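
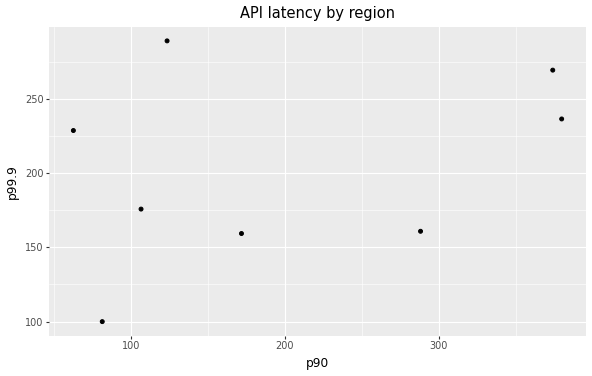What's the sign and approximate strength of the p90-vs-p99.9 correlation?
Points are positively correlated; weak (|r| ≈ 0.3).

positive, weak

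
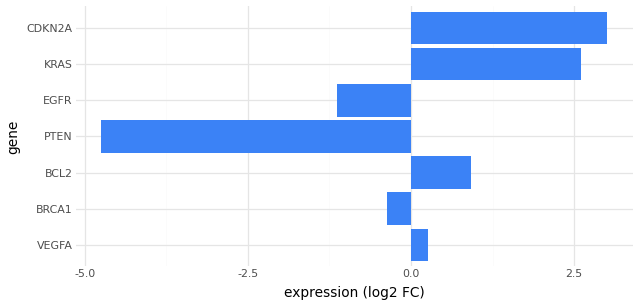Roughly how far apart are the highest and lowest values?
Max CDKN2A ≈ 3, min PTEN ≈ -5; range ≈ 8.

≈ 8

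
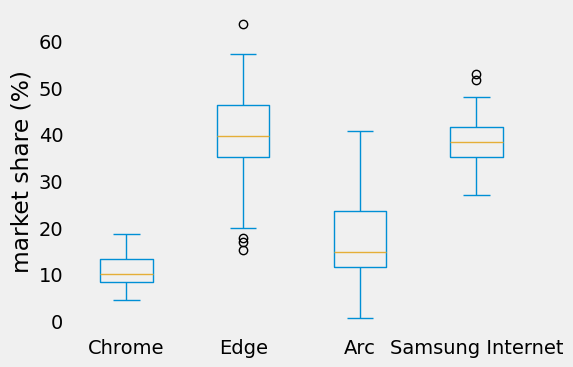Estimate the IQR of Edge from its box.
≈ 10

Q3 ≈ 45, Q1 ≈ 35; IQR ≈ 10.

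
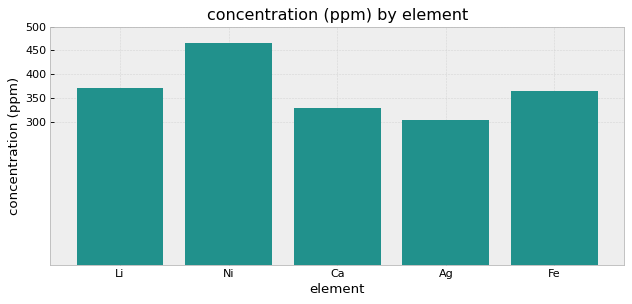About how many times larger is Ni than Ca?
≈ 1.29×

Ni ≈ 450, Ca ≈ 350; 450/350 ≈ 1.29.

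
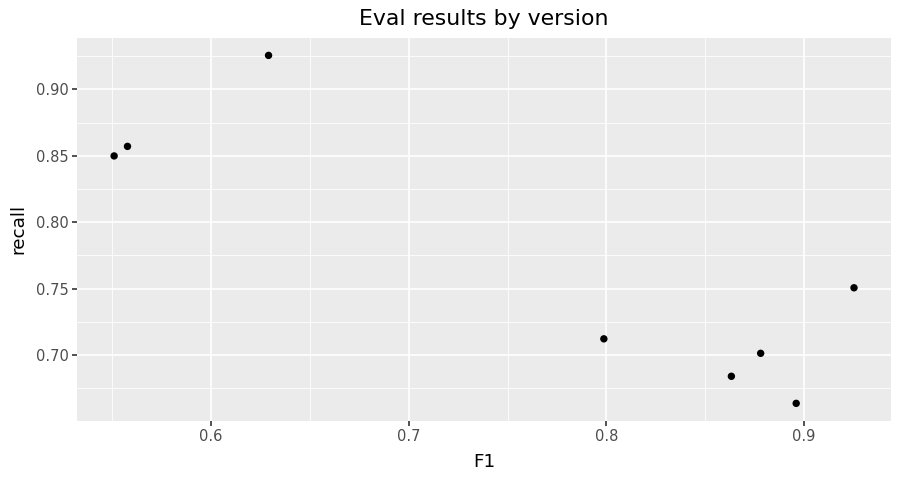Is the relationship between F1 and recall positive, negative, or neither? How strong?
negative, strong

Points are negatively correlated; strong (|r| ≈ 0.9).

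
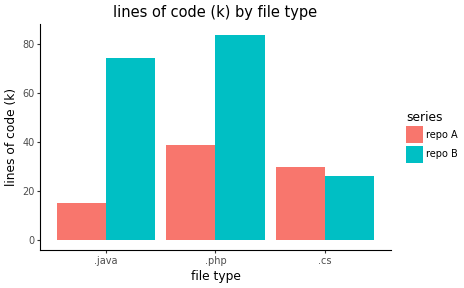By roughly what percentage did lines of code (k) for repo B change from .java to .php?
.java ≈ 70, .php ≈ 80; (80 − 70) / 70 ≈ +14.3%.

≈ +14.3%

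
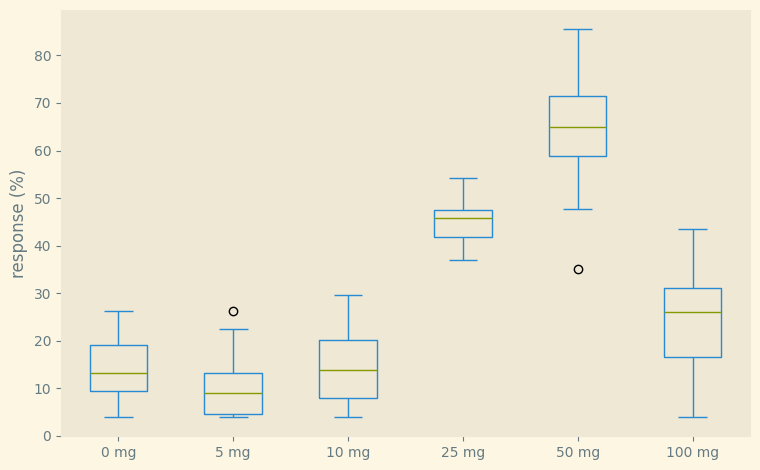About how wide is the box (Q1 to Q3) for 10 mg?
Q3 ≈ 20, Q1 ≈ 10; IQR ≈ 10.

≈ 10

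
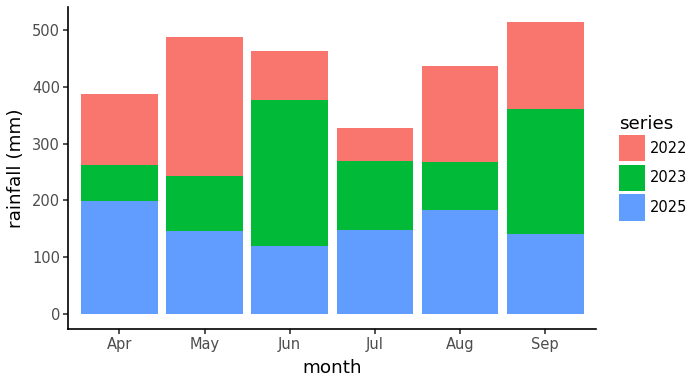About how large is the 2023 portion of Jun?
≈ 300

2023 top ≈ 400, bottom ≈ 100; segment ≈ 300.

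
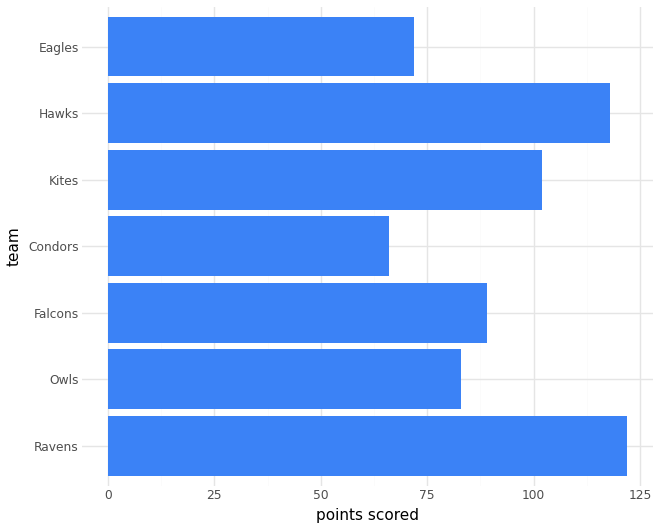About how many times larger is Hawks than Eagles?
Hawks ≈ 120, Eagles ≈ 80; 120/80 ≈ 1.5.

≈ 1.5×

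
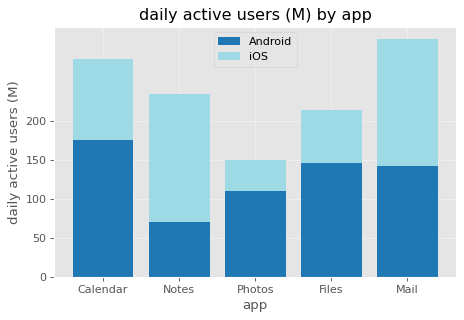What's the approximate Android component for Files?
Android top ≈ 150, bottom ≈ 0; segment ≈ 150.

≈ 150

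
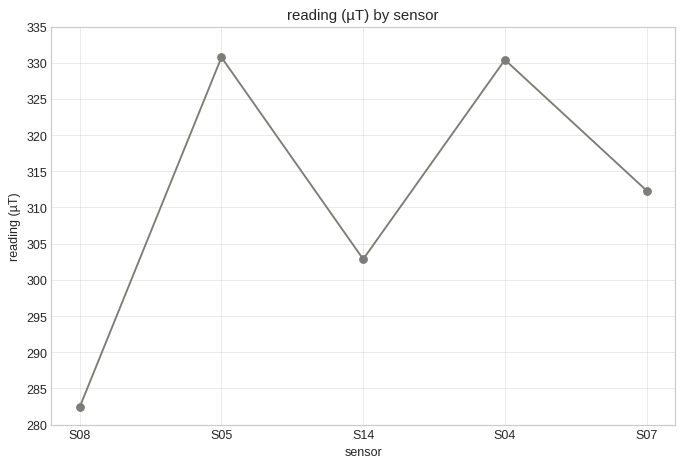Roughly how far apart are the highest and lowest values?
Max S05 ≈ 330, min S08 ≈ 280; range ≈ 50.

≈ 50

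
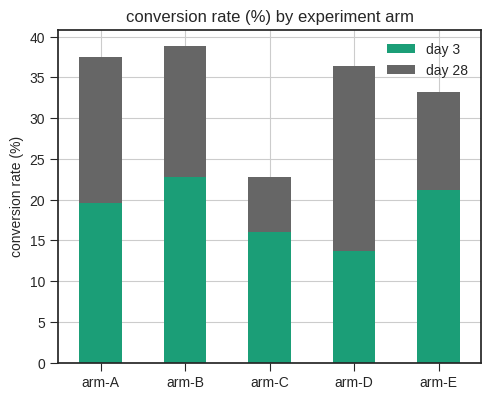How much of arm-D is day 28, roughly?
≈ 20

day 28 top ≈ 35, bottom ≈ 15; segment ≈ 20.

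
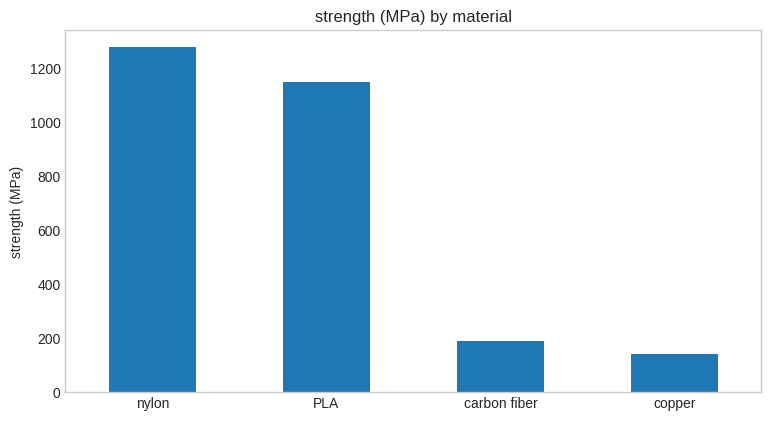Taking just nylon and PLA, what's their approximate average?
≈ 1200

(1200 + 1200) / 2 ≈ 1200.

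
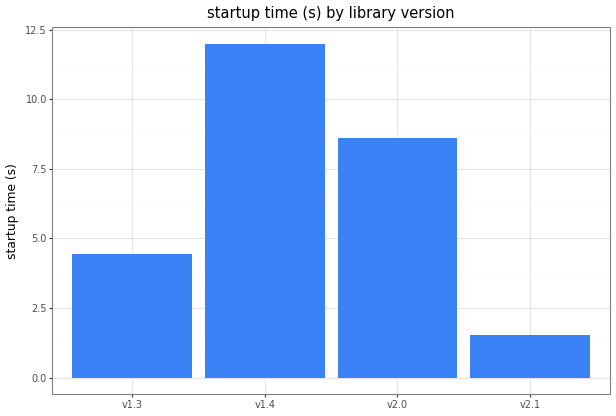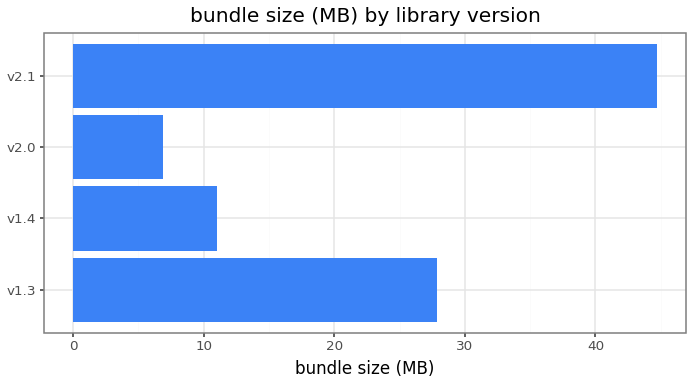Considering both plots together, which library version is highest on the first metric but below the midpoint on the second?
v1.4

Chart 2 median bundle size (MB) ≈ 20; below-median library versions: v1.4, v2.0. Among those, v1.4 has the highest startup time (s) (≈ 12).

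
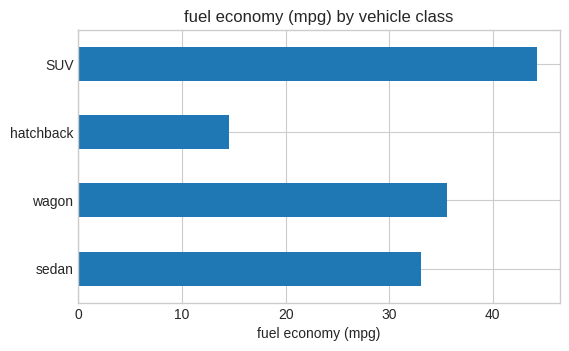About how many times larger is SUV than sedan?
SUV ≈ 45, sedan ≈ 35; 45/35 ≈ 1.29.

≈ 1.29×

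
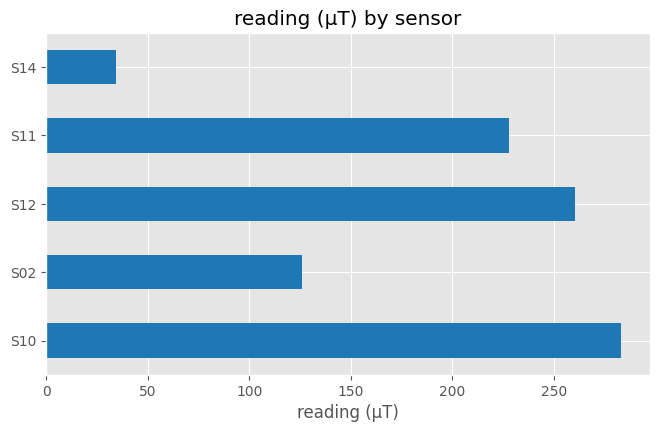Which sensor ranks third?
Top 4: S10 ≈ 275, S12 ≈ 250, S11 ≈ 225, S02 ≈ 125.

S11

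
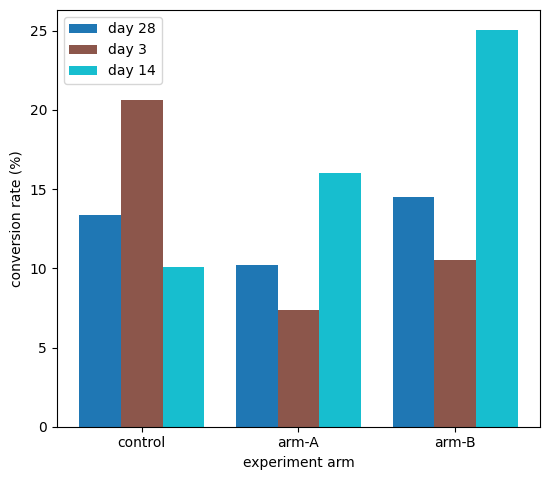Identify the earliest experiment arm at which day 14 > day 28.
arm-A

control: day 14 ≈ 10 vs day 28 ≈ 15 (not yet); arm-A: day 14 ≈ 15 vs day 28 ≈ 10 (first crossover).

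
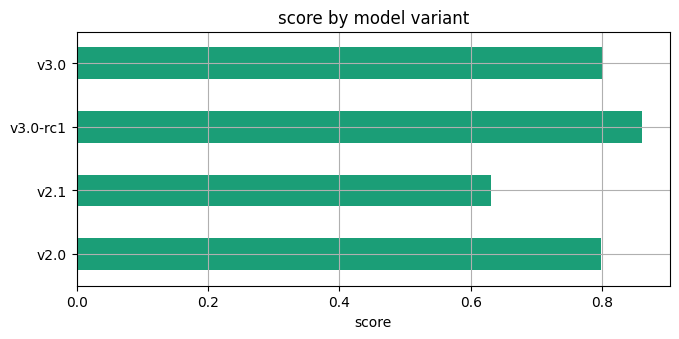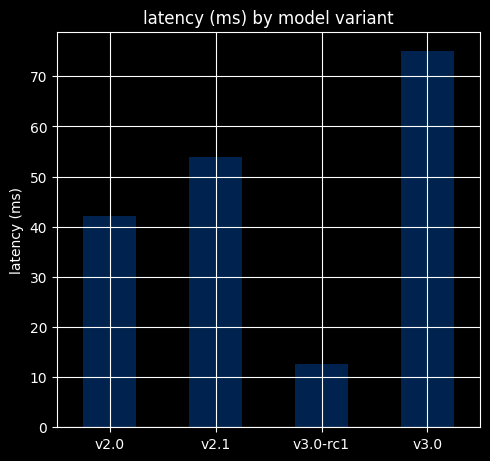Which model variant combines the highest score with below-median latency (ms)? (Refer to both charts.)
v3.0-rc1

Chart 2 median latency (ms) ≈ 50; below-median model variants: v2.0, v3.0-rc1. Among those, v3.0-rc1 has the highest score (≈ 0.9).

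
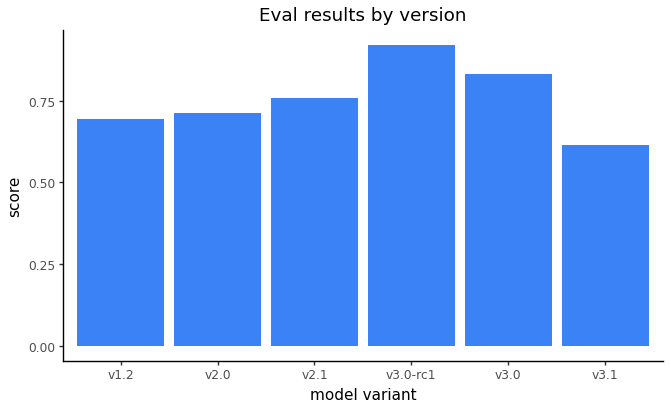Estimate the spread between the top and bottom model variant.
Max v3.0-rc1 ≈ 0.9, min v3.1 ≈ 0.6; range ≈ 0.3.

≈ 0.3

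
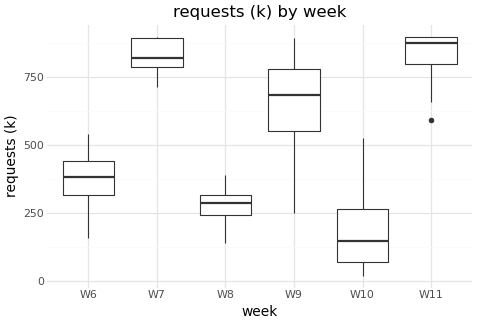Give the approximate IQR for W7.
Q3 ≈ 900, Q1 ≈ 800; IQR ≈ 100.

≈ 100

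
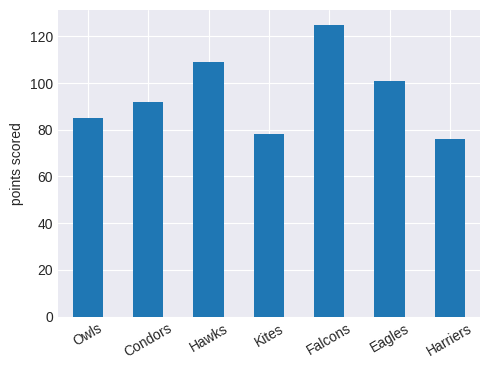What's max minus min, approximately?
≈ 40

Max Falcons ≈ 120, min Harriers ≈ 80; range ≈ 40.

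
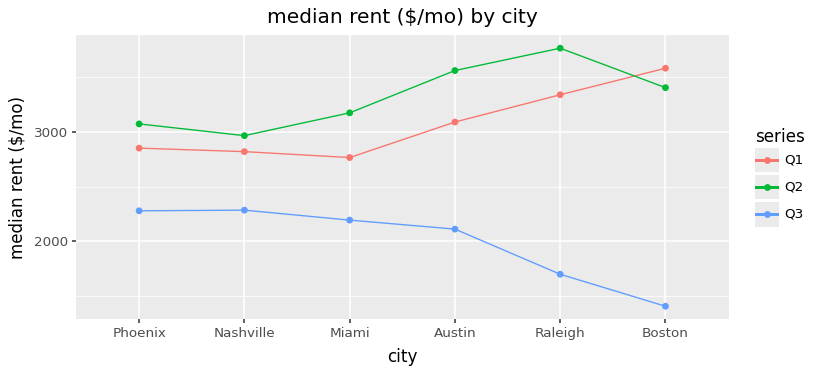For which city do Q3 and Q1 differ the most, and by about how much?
Boston, ≈ 2200 $/mo

Boston: Q3 ≈ 1400, Q1 ≈ 3600 → gap ≈ 2200. Next-largest (Raleigh) is only ≈ 1800.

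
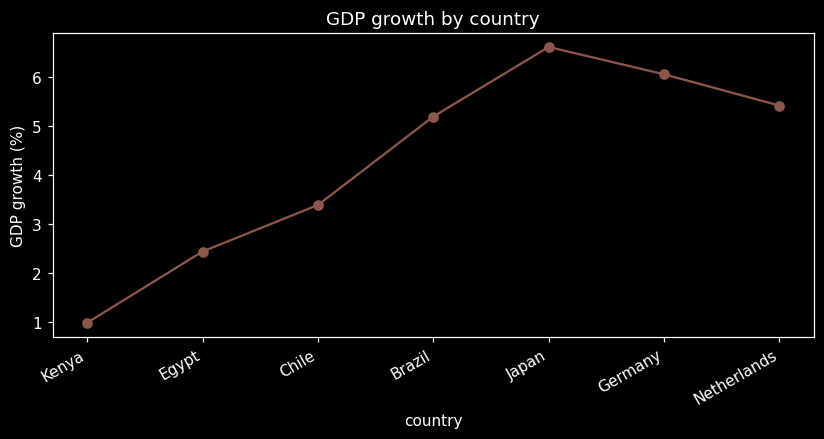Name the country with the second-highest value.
Germany

Top 3: Japan ≈ 6.5, Germany ≈ 6.0, Netherlands ≈ 5.5.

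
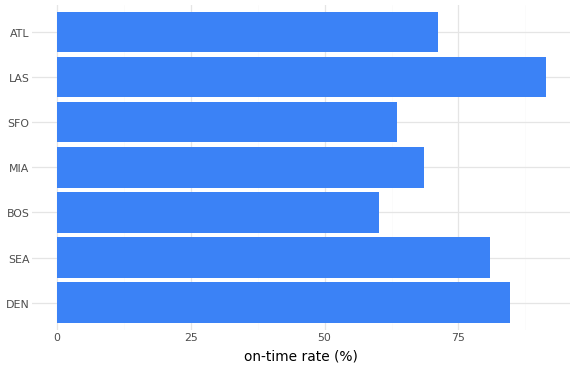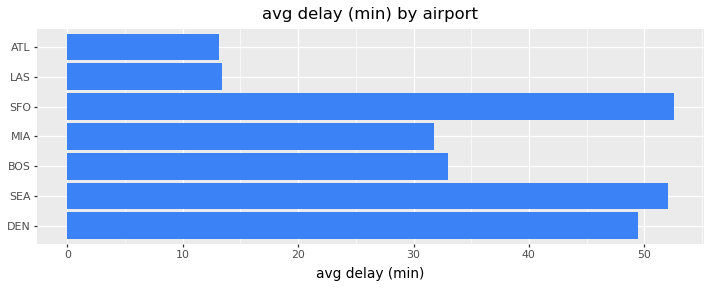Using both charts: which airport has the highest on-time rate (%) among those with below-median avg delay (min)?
Chart 2 median avg delay (min) ≈ 35; below-median airports: MIA, LAS, ATL. Among those, LAS has the highest on-time rate (%) (≈ 90).

LAS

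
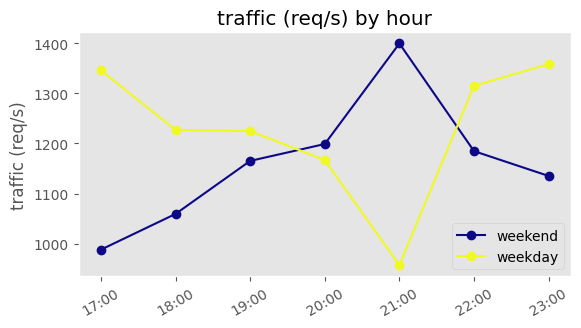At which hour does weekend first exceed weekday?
20:00

19:00: weekend ≈ 1150 vs weekday ≈ 1200 (not yet); 20:00: weekend ≈ 1200 vs weekday ≈ 1150 (first crossover).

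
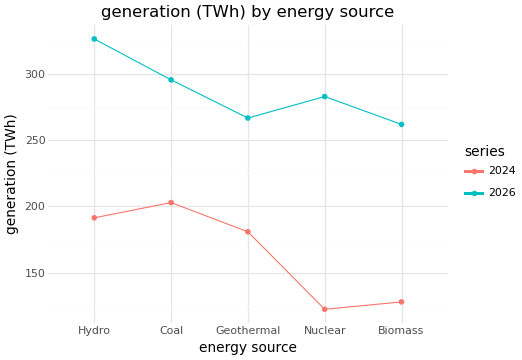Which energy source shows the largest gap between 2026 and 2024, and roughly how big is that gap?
Nuclear, ≈ 160 TWh

Nuclear: 2026 ≈ 280, 2024 ≈ 120 → gap ≈ 160. Next-largest (Hydro) is only ≈ 120.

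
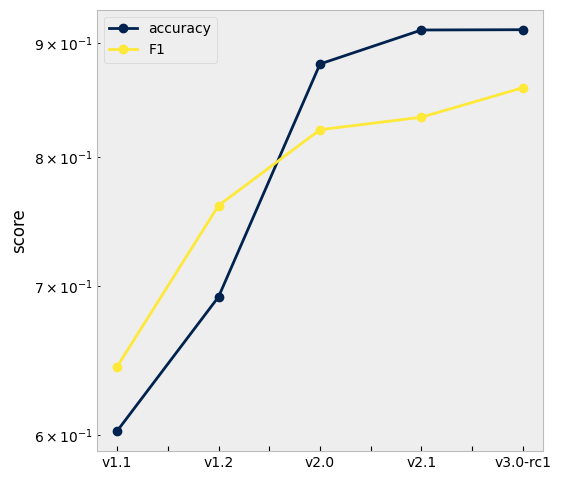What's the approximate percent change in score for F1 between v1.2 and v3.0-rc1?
≈ +13.3%

v1.2 ≈ 0.75, v3.0-rc1 ≈ 0.85; (0.85 − 0.75) / 0.75 ≈ +13.3%.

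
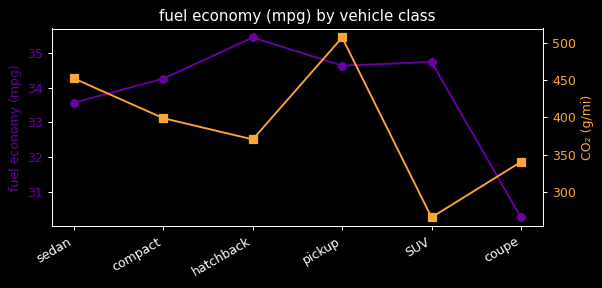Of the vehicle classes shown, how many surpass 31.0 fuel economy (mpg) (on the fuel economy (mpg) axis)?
Above 31.0: sedan, compact, hatchback, pickup, SUV.

5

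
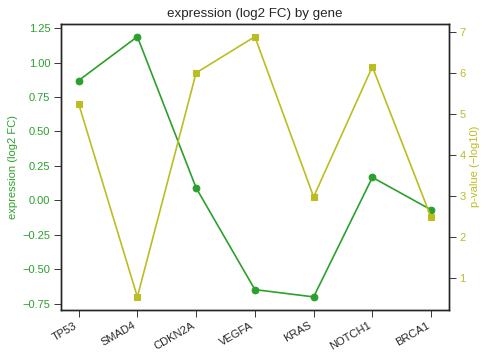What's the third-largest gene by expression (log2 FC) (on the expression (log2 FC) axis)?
NOTCH1

Top 4 (on the expression (log2 FC) axis): SMAD4 ≈ 1.2, TP53 ≈ 0.8, NOTCH1 ≈ 0.2, CDKN2A ≈ 0.0.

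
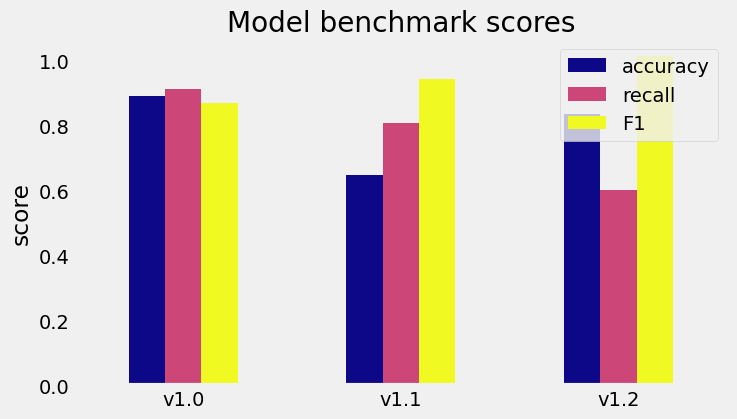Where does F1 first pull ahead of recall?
v1.0: F1 ≈ 0.9 vs recall ≈ 0.9 (not yet); v1.1: F1 ≈ 0.9 vs recall ≈ 0.8 (first crossover).

v1.1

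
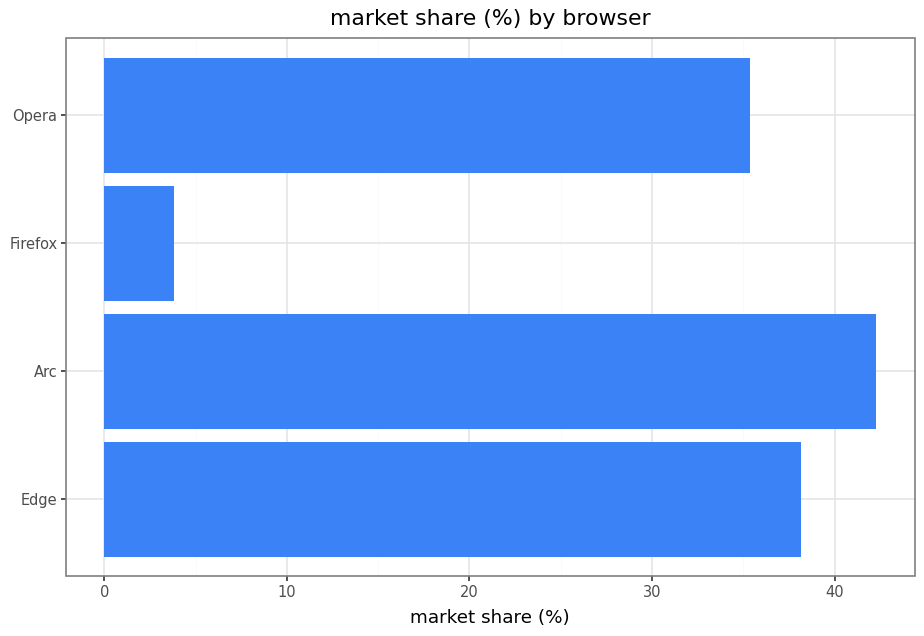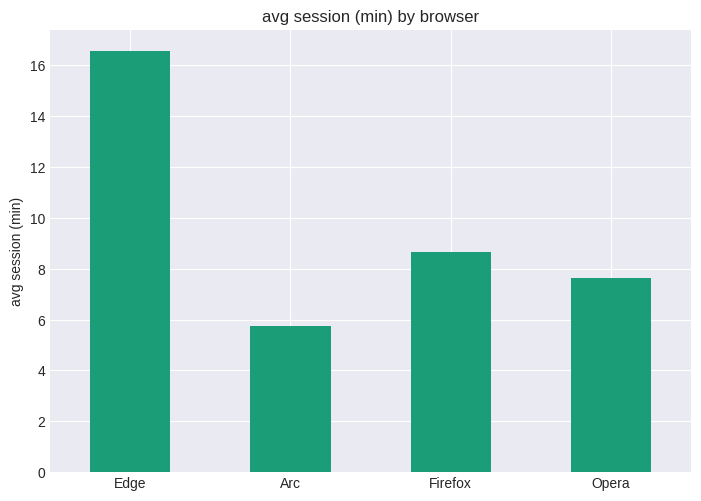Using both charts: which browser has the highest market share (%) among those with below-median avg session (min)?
Chart 2 median avg session (min) ≈ 8; below-median browsers: Arc, Opera. Among those, Arc has the highest market share (%) (≈ 40).

Arc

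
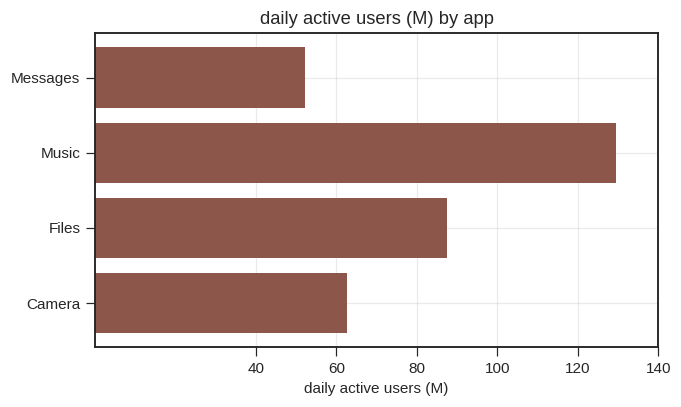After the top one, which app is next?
Files

Top 3: Music ≈ 120, Files ≈ 80, Camera ≈ 60.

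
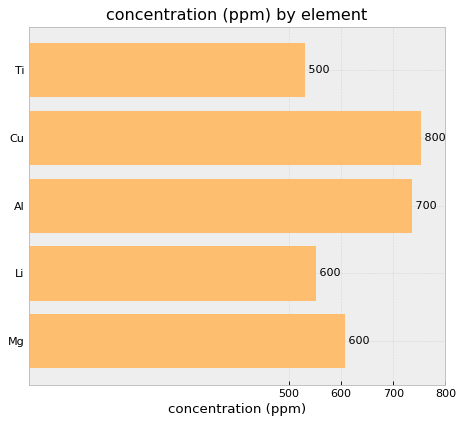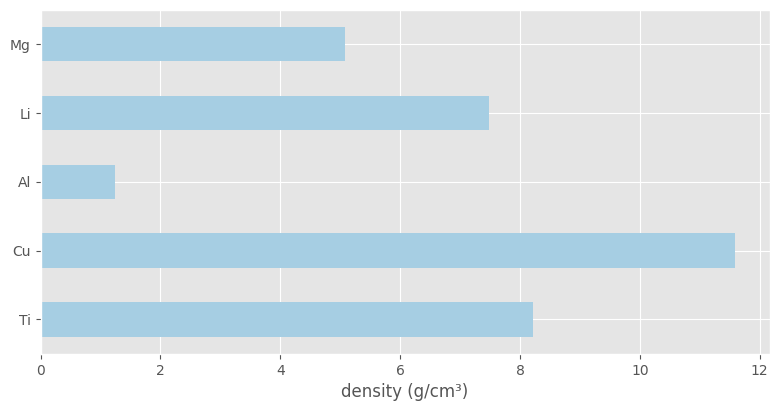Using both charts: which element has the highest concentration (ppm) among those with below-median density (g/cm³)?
Chart 2 median density (g/cm³) ≈ 8; below-median elements: Al, Mg. Among those, Al has the highest concentration (ppm) (≈ 700).

Al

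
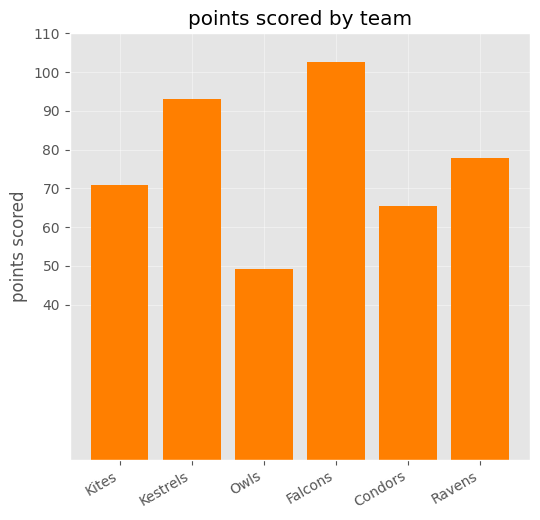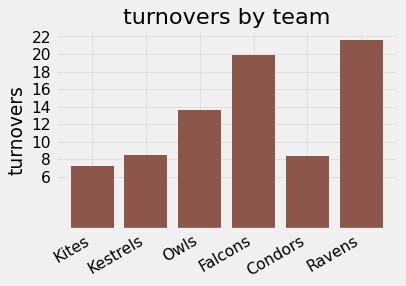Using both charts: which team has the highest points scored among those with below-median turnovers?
Chart 2 median turnovers ≈ 12; below-median teams: Kites, Kestrels, Condors. Among those, Kestrels has the highest points scored (≈ 90).

Kestrels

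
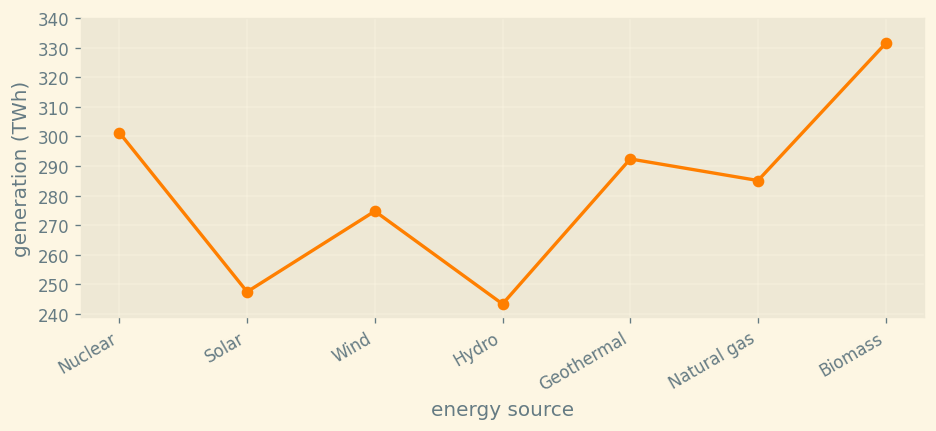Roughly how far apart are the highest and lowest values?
Max Biomass ≈ 330, min Hydro ≈ 240; range ≈ 90.

≈ 90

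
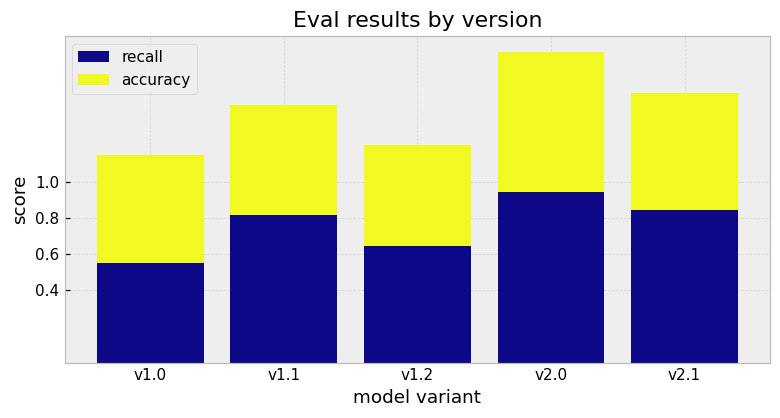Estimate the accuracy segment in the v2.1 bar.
≈ 0.6

accuracy top ≈ 1.4, bottom ≈ 0.8; segment ≈ 0.6.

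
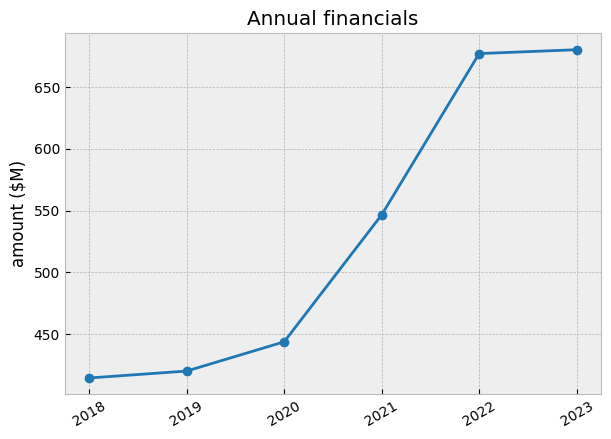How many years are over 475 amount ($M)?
3

Above 475: 2021, 2022, 2023.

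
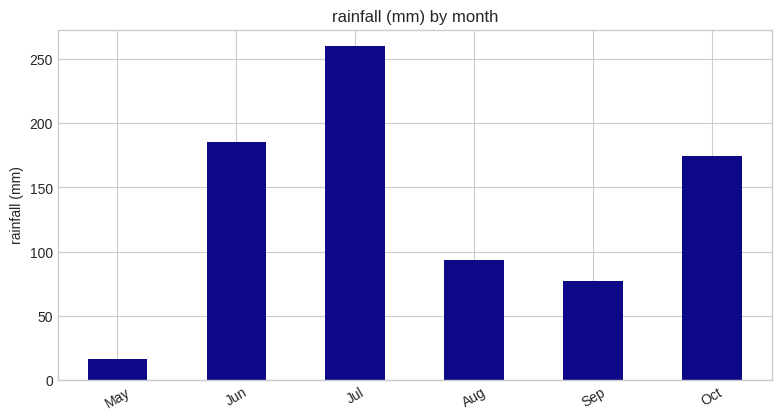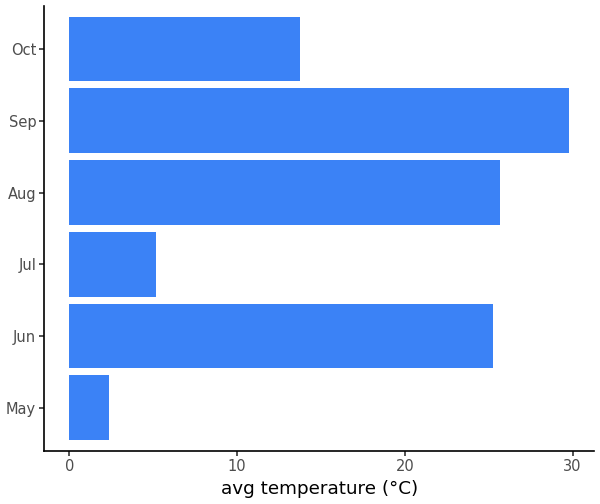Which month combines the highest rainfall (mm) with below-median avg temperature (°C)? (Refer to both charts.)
Chart 2 median avg temperature (°C) ≈ 20; below-median months: May, Jul, Oct. Among those, Jul has the highest rainfall (mm) (≈ 250).

Jul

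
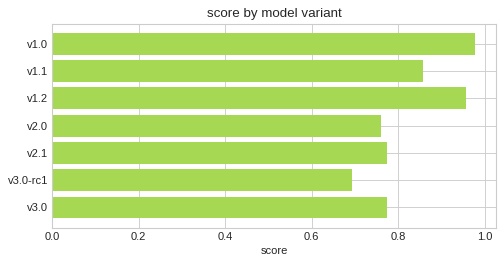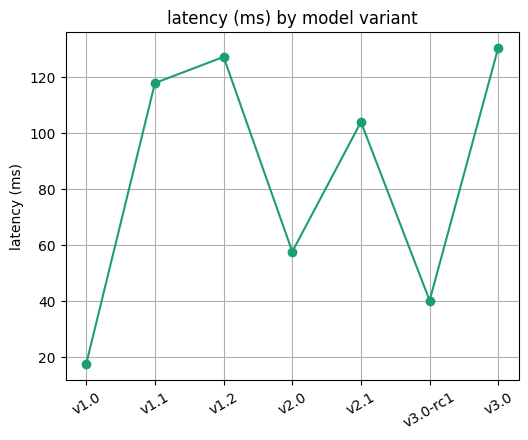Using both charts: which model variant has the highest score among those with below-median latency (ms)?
v1.0

Chart 2 median latency (ms) ≈ 100; below-median model variants: v1.0, v2.0, v3.0-rc1. Among those, v1.0 has the highest score (≈ 1).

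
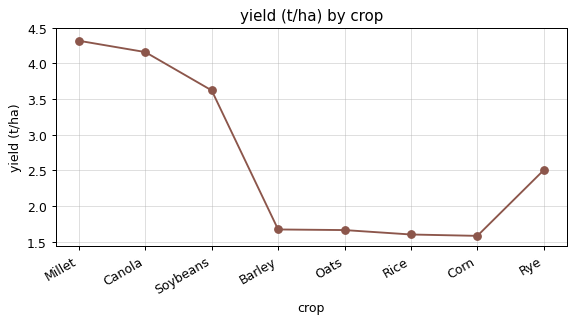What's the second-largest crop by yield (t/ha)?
Canola

Top 3: Millet ≈ 4.5, Canola ≈ 4.0, Soybeans ≈ 3.5.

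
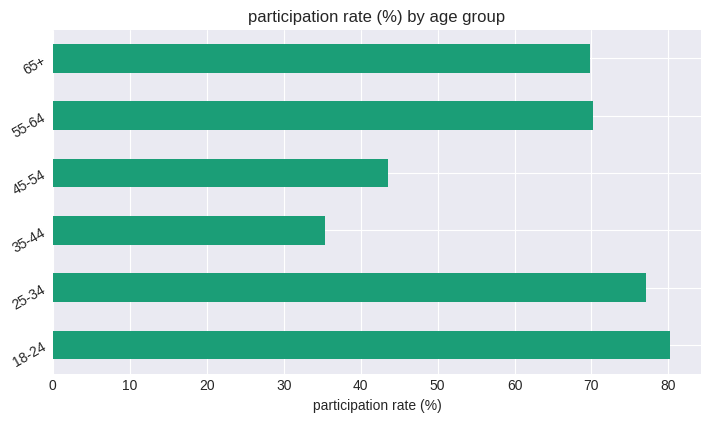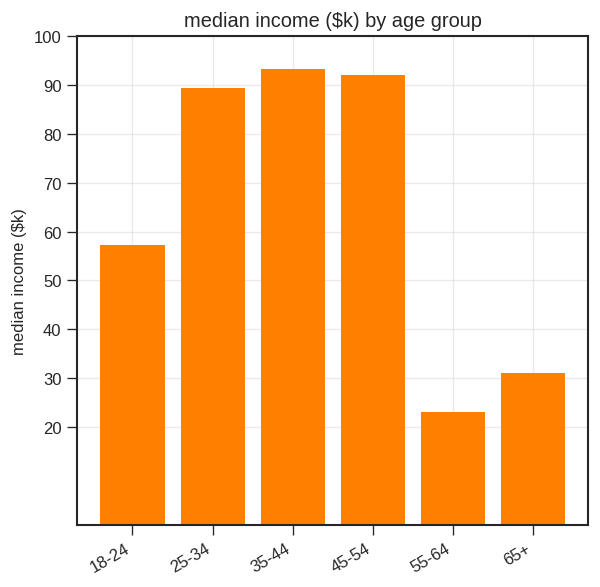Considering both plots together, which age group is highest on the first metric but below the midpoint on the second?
18-24

Chart 2 median median income ($k) ≈ 70; below-median age groups: 18-24, 55-64, 65+. Among those, 18-24 has the highest participation rate (%) (≈ 80).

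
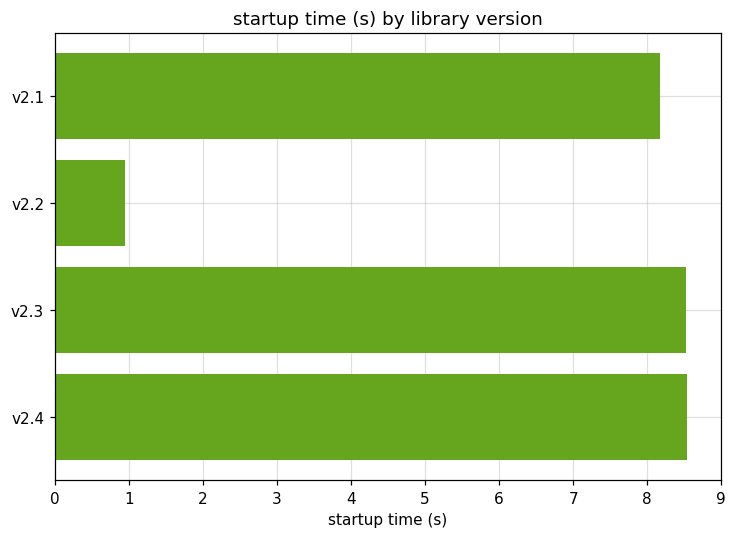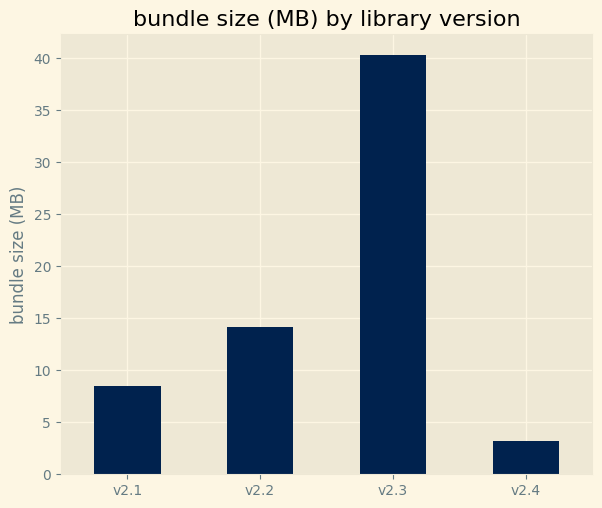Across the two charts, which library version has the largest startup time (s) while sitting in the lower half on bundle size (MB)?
Chart 2 median bundle size (MB) ≈ 10; below-median library versions: v2.1, v2.4. Among those, v2.4 has the highest startup time (s) (≈ 9).

v2.4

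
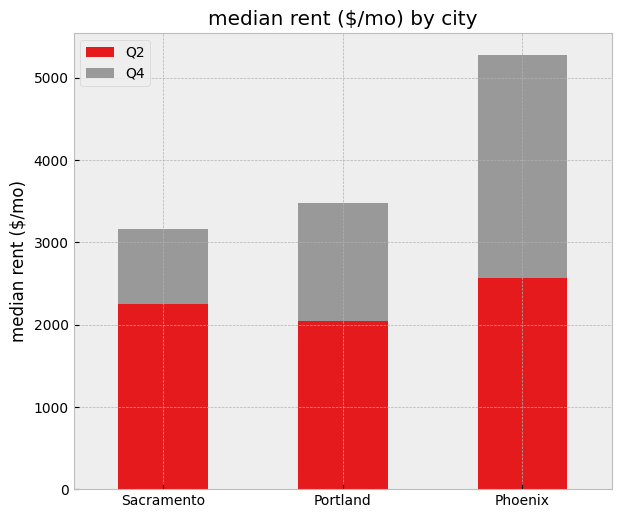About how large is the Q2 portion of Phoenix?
≈ 2500

Q2 top ≈ 2500, bottom ≈ 0; segment ≈ 2500.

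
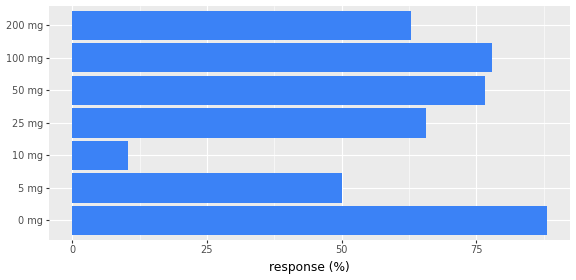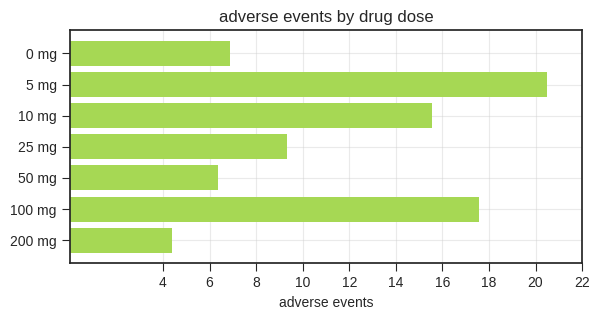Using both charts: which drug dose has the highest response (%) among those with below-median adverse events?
Chart 2 median adverse events ≈ 10; below-median drug doses: 0 mg, 50 mg, 200 mg. Among those, 0 mg has the highest response (%) (≈ 90).

0 mg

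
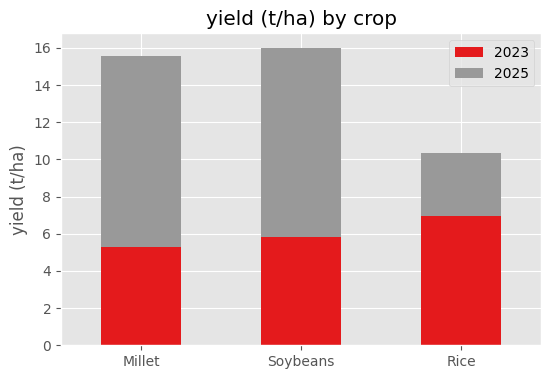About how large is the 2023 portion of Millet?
2023 top ≈ 6, bottom ≈ 0; segment ≈ 6.

≈ 6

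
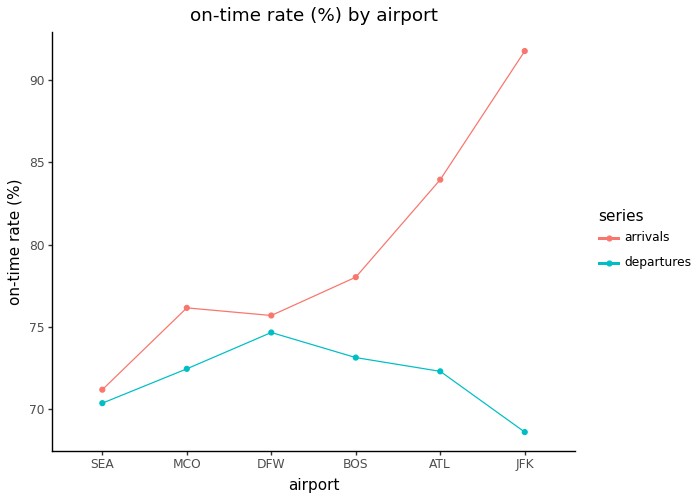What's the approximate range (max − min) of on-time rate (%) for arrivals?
Max JFK ≈ 92, min SEA ≈ 72; range ≈ 20.

≈ 20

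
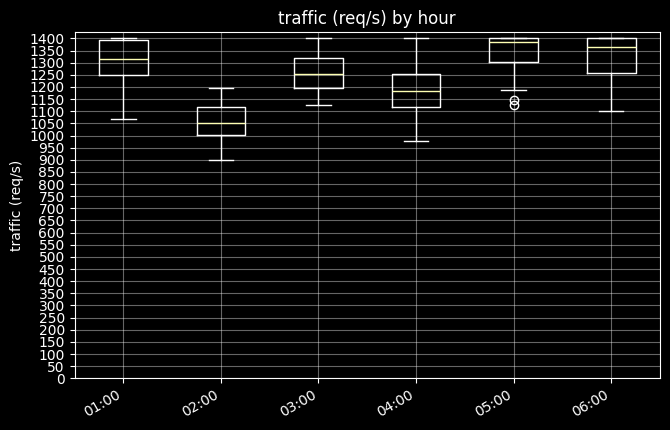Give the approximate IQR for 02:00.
Q3 ≈ 1100, Q1 ≈ 1000; IQR ≈ 100.

≈ 100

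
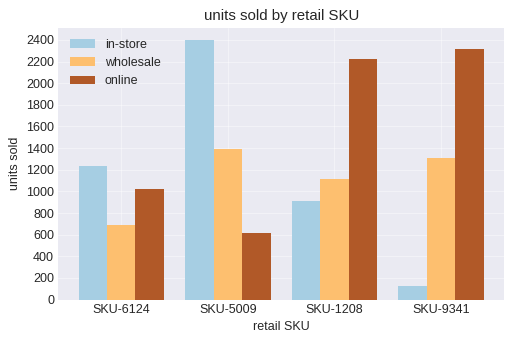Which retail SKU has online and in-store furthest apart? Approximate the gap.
SKU-9341: online ≈ 2400, in-store ≈ 200 → gap ≈ 2200. Next-largest (SKU-5009) is only ≈ 1800.

SKU-9341, ≈ 2200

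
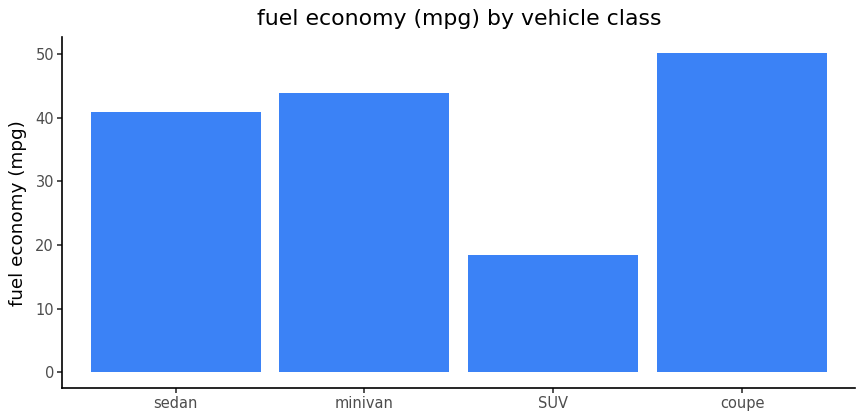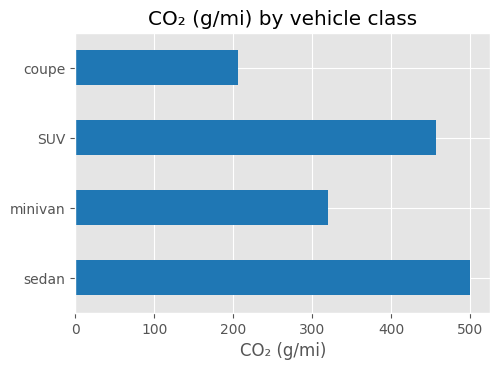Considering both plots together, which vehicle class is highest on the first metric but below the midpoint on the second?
coupe

Chart 2 median CO₂ (g/mi) ≈ 400; below-median vehicle classes: minivan, coupe. Among those, coupe has the highest fuel economy (mpg) (≈ 50).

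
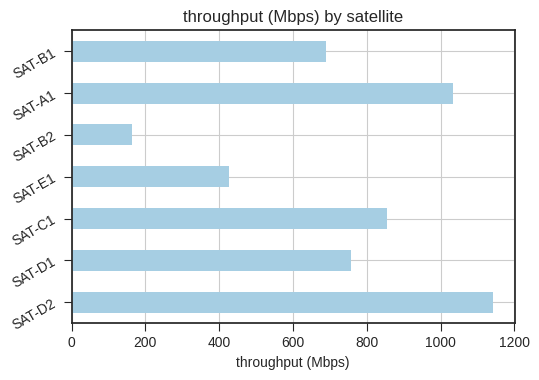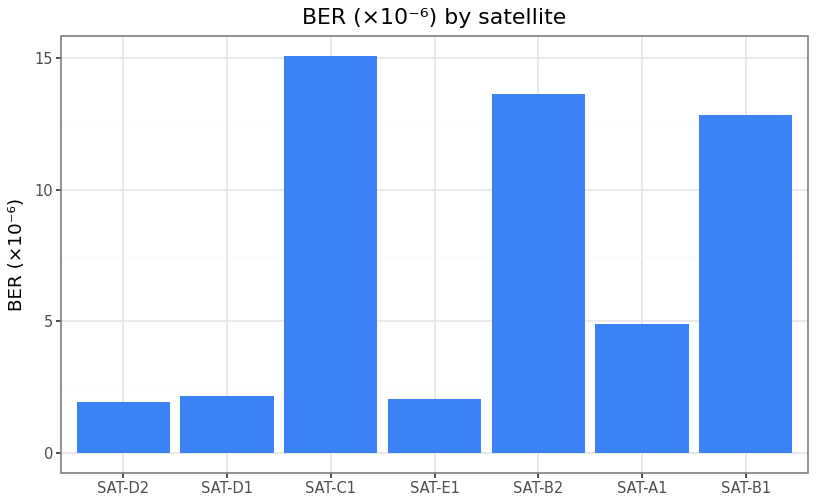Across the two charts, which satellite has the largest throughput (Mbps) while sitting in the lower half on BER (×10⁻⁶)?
SAT-D2

Chart 2 median BER (×10⁻⁶) ≈ 4; below-median satellites: SAT-D2, SAT-D1, SAT-E1. Among those, SAT-D2 has the highest throughput (Mbps) (≈ 1200).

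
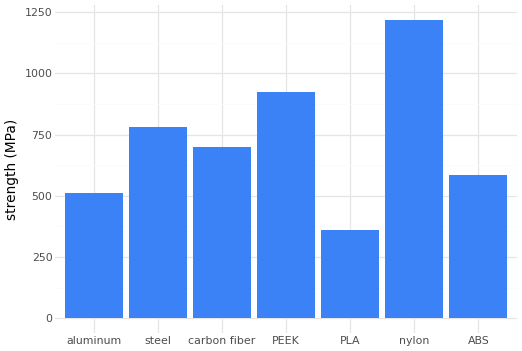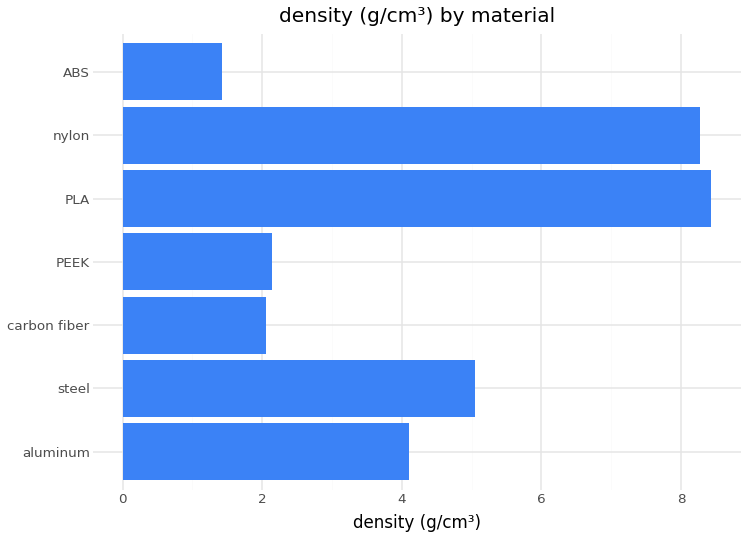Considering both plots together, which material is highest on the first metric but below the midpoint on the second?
PEEK

Chart 2 median density (g/cm³) ≈ 4; below-median materials: carbon fiber, PEEK, ABS. Among those, PEEK has the highest strength (MPa) (≈ 1000).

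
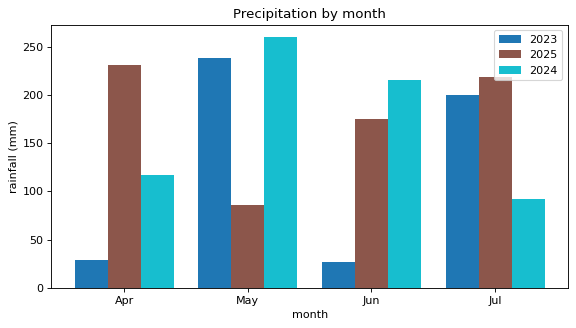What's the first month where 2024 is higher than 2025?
May

Apr: 2024 ≈ 125 vs 2025 ≈ 225 (not yet); May: 2024 ≈ 250 vs 2025 ≈ 75 (first crossover).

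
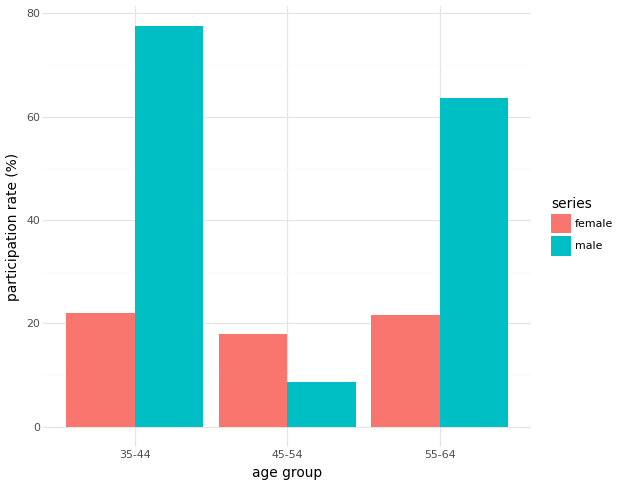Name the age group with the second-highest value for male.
Top 3 for male: 35-44 ≈ 80, 55-64 ≈ 60, 45-54 ≈ 10.

55-64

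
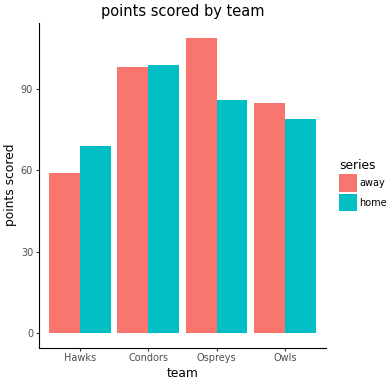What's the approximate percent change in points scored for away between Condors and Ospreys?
Condors ≈ 100, Ospreys ≈ 110; (110 − 100) / 100 ≈ +10%.

≈ +10%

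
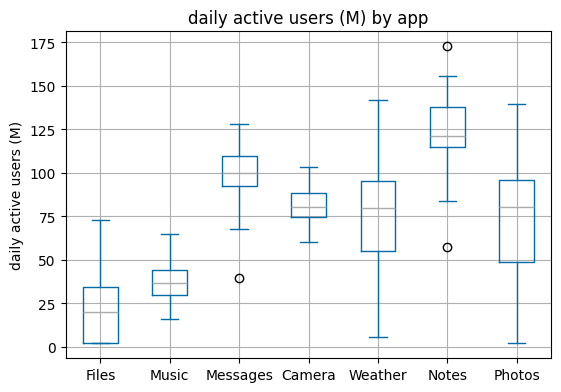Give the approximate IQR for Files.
≈ 30

Q3 ≈ 30, Q1 ≈ 0; IQR ≈ 30.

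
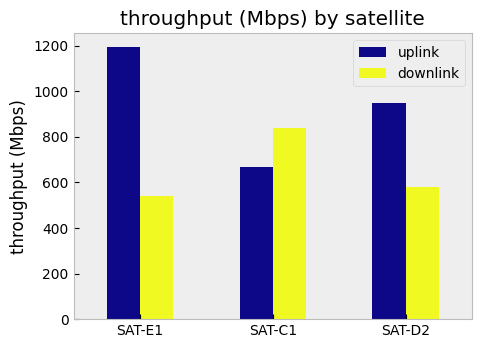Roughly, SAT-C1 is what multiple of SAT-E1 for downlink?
≈ 1.6×

SAT-C1 ≈ 800, SAT-E1 ≈ 500; 800/500 ≈ 1.6.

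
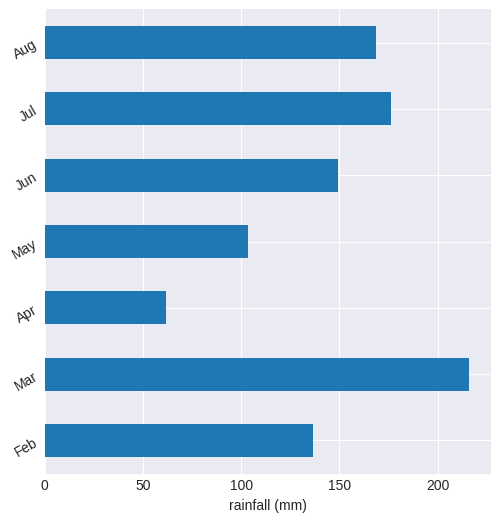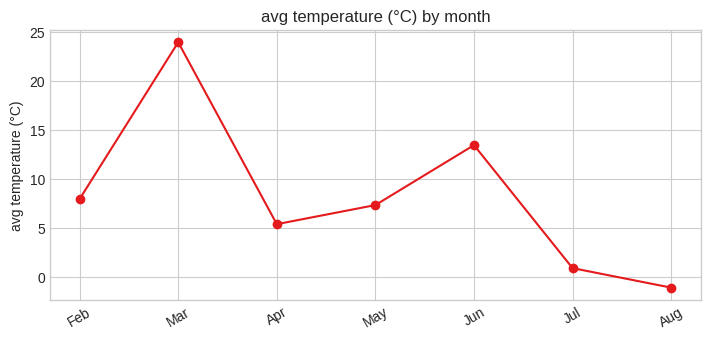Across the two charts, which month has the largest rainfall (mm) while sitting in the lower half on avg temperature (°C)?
Chart 2 median avg temperature (°C) ≈ 5; below-median months: Apr, Jul, Aug. Among those, Jul has the highest rainfall (mm) (≈ 180).

Jul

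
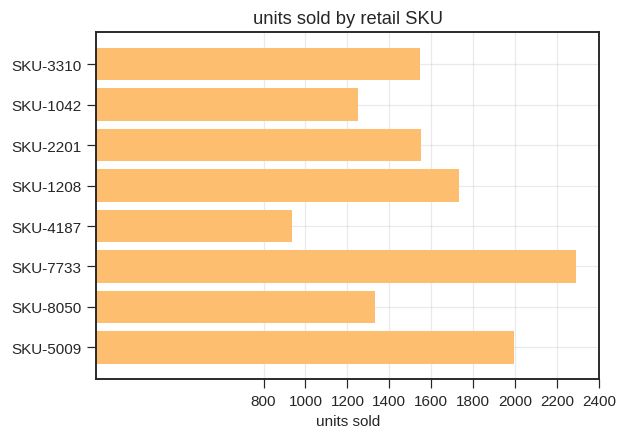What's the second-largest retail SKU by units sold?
Top 3: SKU-7733 ≈ 2200, SKU-5009 ≈ 2000, SKU-1208 ≈ 1800.

SKU-5009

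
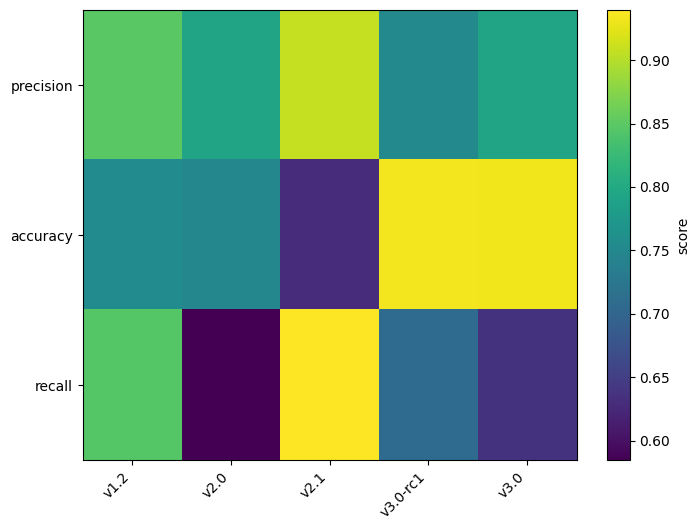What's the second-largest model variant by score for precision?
v1.2

Top 3 for precision: v2.1 ≈ 0.90, v1.2 ≈ 0.85, v3.0 ≈ 0.80.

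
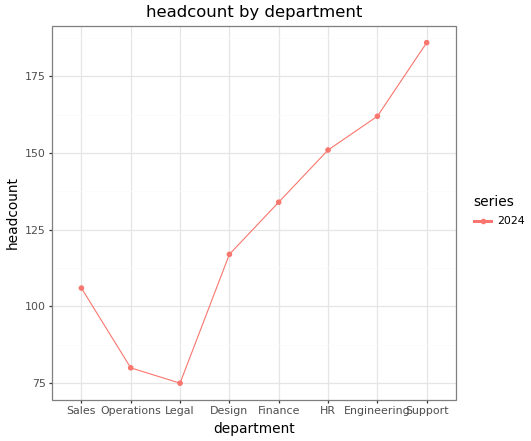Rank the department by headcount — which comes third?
Top 4: Support ≈ 190, Engineering ≈ 160, HR ≈ 150, Finance ≈ 130.

HR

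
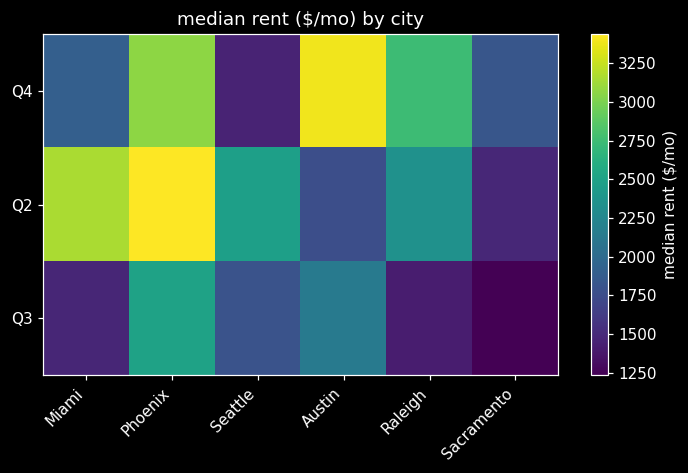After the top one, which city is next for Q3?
Top 3 for Q3: Phoenix ≈ 2600, Austin ≈ 2200, Seattle ≈ 1800.

Austin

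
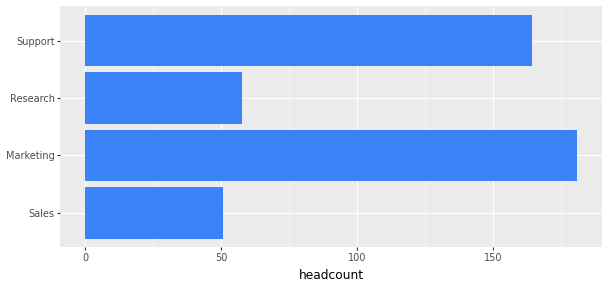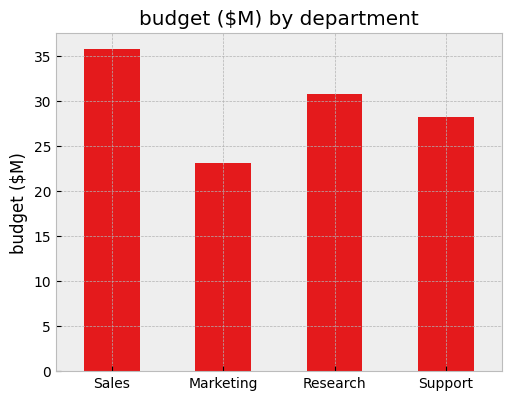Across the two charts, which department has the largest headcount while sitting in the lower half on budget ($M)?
Chart 2 median budget ($M) ≈ 30; below-median departments: Marketing, Support. Among those, Marketing has the highest headcount (≈ 180).

Marketing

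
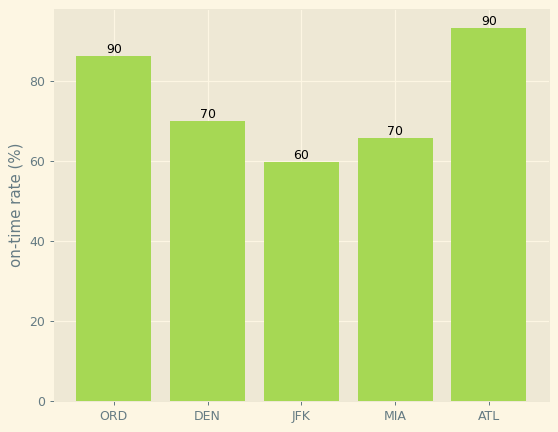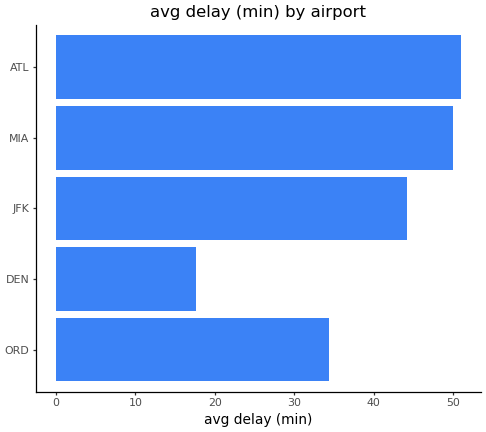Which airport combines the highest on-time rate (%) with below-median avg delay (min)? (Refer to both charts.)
ORD

Chart 2 median avg delay (min) ≈ 45; below-median airports: ORD, DEN. Among those, ORD has the highest on-time rate (%) (≈ 90).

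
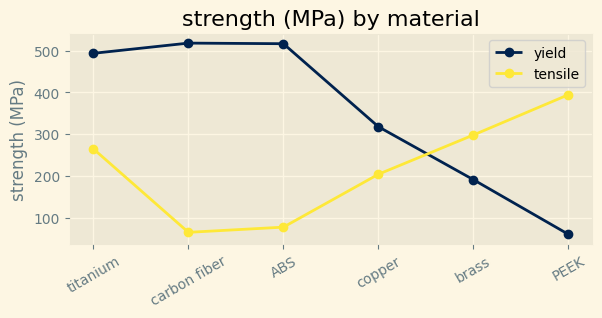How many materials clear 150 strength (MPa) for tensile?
4

Above 150: titanium, copper, brass, PEEK.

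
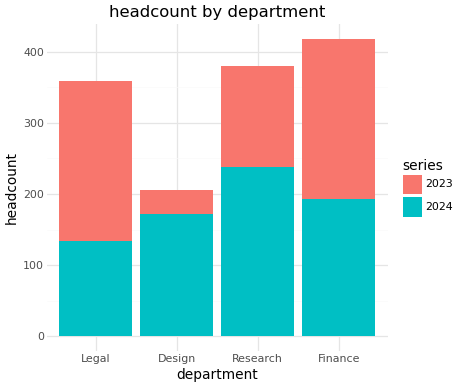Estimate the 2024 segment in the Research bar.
2024 top ≈ 250, bottom ≈ 0; segment ≈ 250.

≈ 250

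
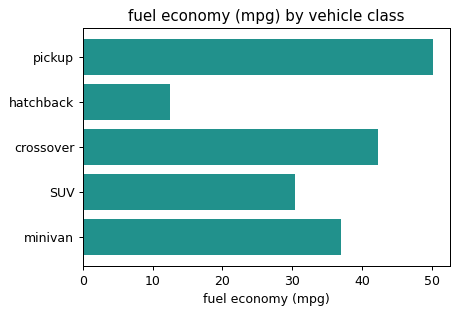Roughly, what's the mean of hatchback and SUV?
≈ 20

(10 + 30) / 2 ≈ 20.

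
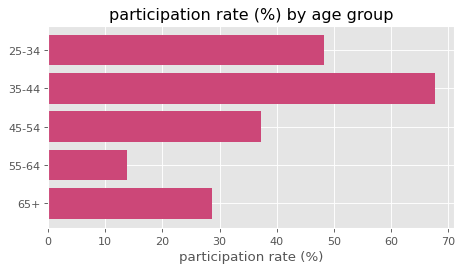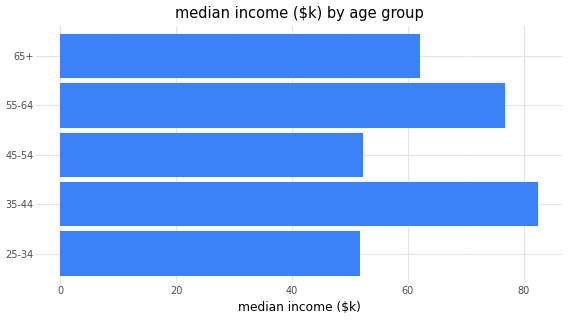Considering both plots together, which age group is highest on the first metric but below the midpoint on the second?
Chart 2 median median income ($k) ≈ 60; below-median age groups: 25-34, 45-54. Among those, 25-34 has the highest participation rate (%) (≈ 50).

25-34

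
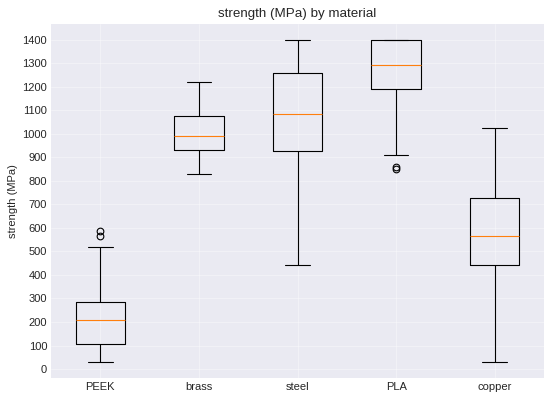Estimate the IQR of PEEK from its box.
Q3 ≈ 300, Q1 ≈ 100; IQR ≈ 200.

≈ 200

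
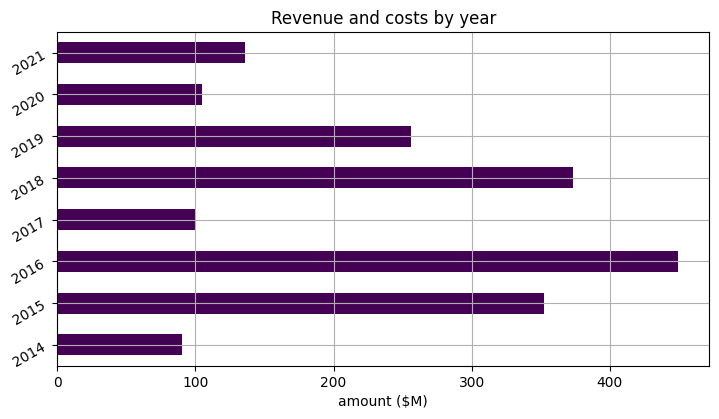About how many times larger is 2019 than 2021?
2019 ≈ 250, 2021 ≈ 150; 250/150 ≈ 1.67.

≈ 1.67×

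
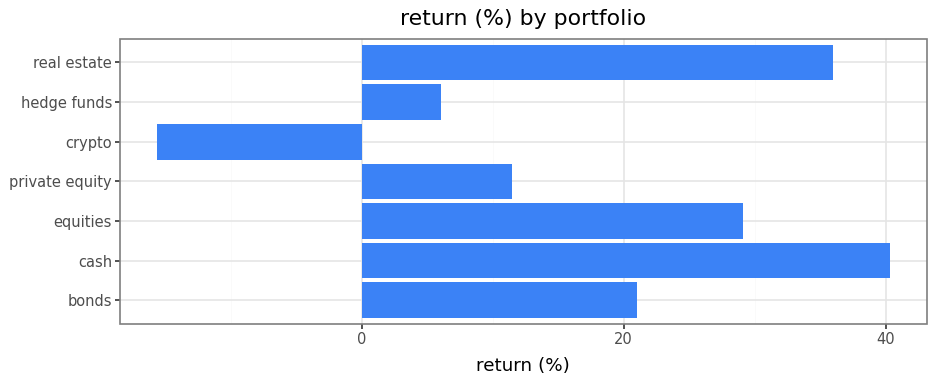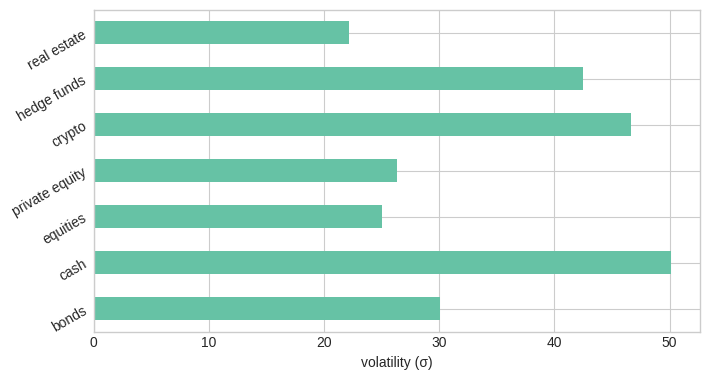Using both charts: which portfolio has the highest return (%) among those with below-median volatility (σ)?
real estate

Chart 2 median volatility (σ) ≈ 30; below-median portfolios: equities, private equity, real estate. Among those, real estate has the highest return (%) (≈ 35).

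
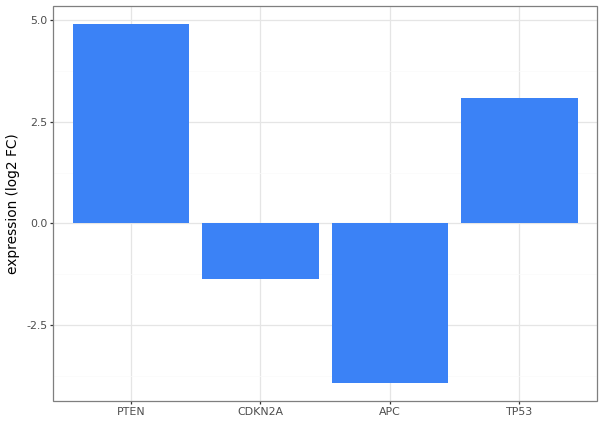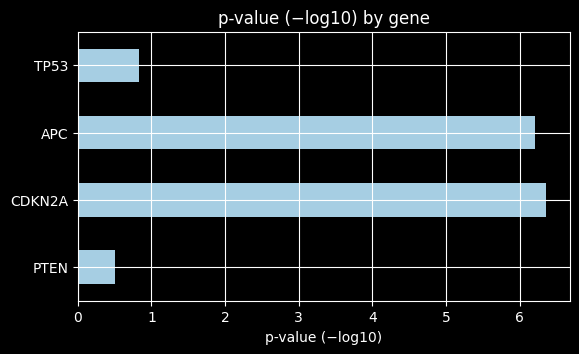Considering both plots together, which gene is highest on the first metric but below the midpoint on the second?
PTEN

Chart 2 median p-value (−log10) ≈ 4; below-median genes: PTEN, TP53. Among those, PTEN has the highest expression (log2 FC) (≈ 5).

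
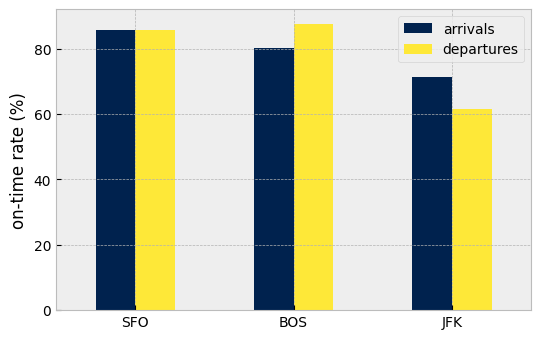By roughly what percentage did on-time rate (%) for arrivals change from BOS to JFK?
≈ -12.5%

BOS ≈ 80, JFK ≈ 70; (70 − 80) / 80 ≈ -12.5%.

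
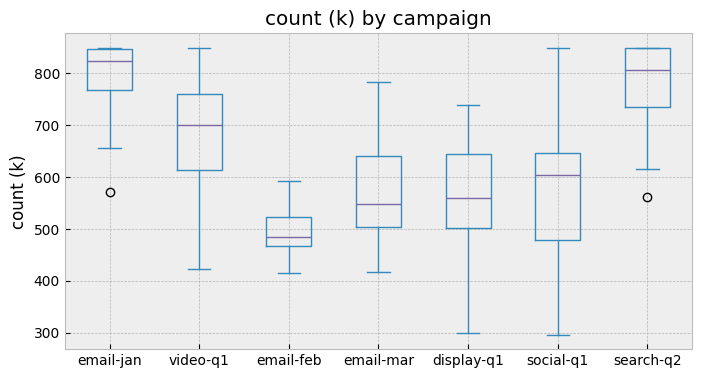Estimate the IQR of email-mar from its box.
≈ 150

Q3 ≈ 650, Q1 ≈ 500; IQR ≈ 150.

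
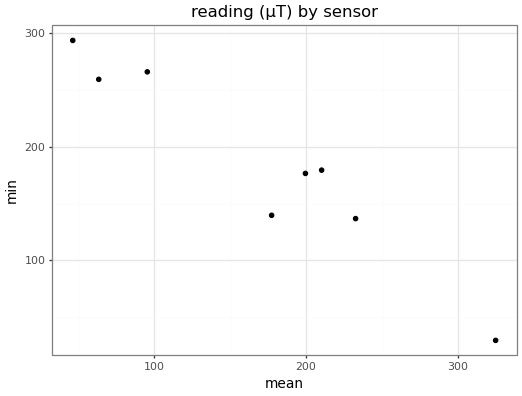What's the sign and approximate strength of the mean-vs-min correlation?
Points are negatively correlated; strong (|r| ≈ 1.0).

negative, strong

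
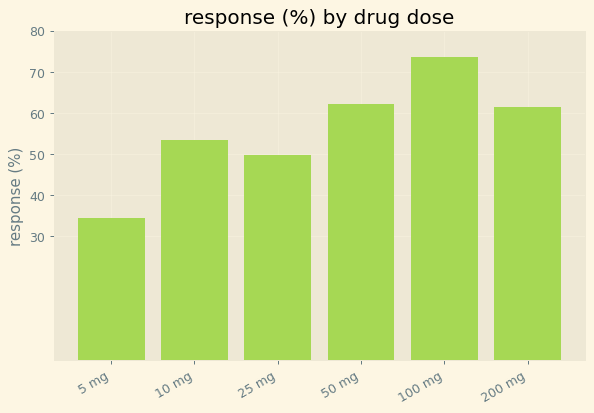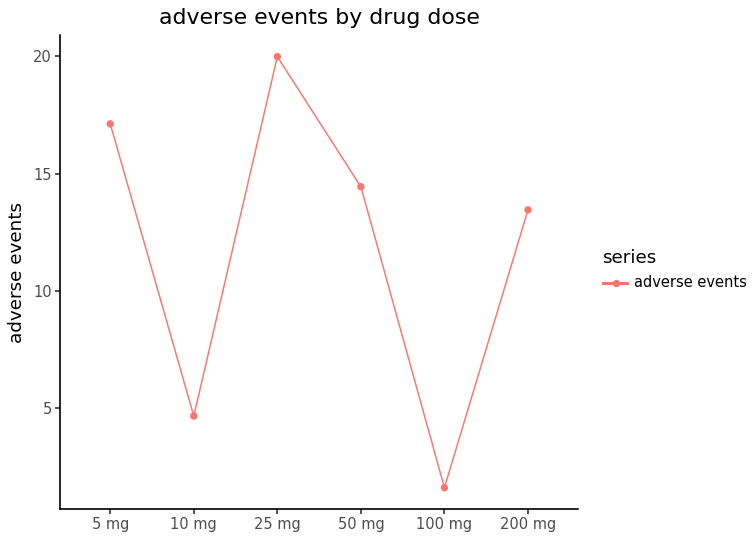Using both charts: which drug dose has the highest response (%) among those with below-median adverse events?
Chart 2 median adverse events ≈ 14; below-median drug doses: 10 mg, 100 mg, 200 mg. Among those, 100 mg has the highest response (%) (≈ 70).

100 mg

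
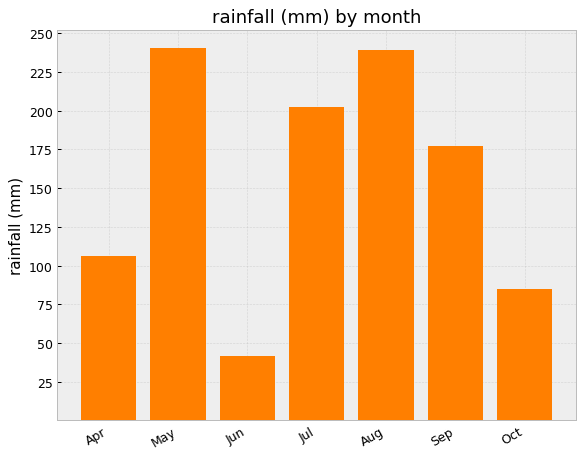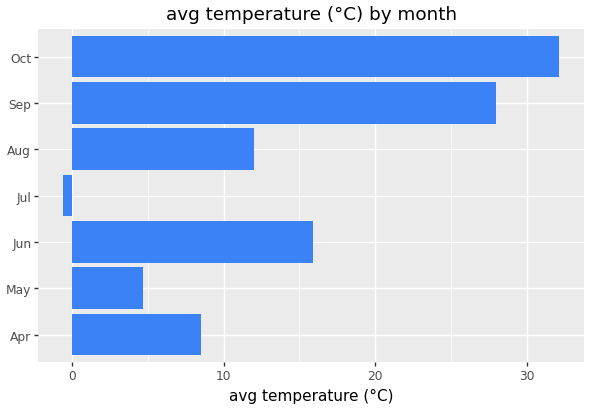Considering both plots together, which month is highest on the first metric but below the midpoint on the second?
Chart 2 median avg temperature (°C) ≈ 10; below-median months: Apr, May, Jul. Among those, May has the highest rainfall (mm) (≈ 250).

May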